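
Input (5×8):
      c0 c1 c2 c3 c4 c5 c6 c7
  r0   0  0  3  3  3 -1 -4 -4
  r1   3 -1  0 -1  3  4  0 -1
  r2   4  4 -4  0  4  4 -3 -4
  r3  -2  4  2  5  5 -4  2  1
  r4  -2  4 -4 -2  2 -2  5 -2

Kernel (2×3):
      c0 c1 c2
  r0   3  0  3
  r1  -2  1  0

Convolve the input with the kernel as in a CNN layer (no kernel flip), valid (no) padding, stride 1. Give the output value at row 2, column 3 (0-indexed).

The receptive field on the input at this output position is [0 4 4 / 5 5 -4]. Elementwise product with the kernel and sum: 0·3 + 4·3 + 5·-2 + 5·1.

7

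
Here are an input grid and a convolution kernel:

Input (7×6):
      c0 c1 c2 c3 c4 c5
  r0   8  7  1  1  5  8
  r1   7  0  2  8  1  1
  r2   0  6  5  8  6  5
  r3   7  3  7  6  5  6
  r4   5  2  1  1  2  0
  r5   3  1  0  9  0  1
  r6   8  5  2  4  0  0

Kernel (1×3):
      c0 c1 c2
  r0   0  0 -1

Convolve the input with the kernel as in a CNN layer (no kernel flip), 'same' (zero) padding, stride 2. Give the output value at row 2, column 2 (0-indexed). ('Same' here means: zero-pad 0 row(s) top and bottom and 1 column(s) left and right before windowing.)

0

The receptive field on the zero-padded input at this output position is [1 2 0]. Elementwise product with the kernel and sum: 0·-1.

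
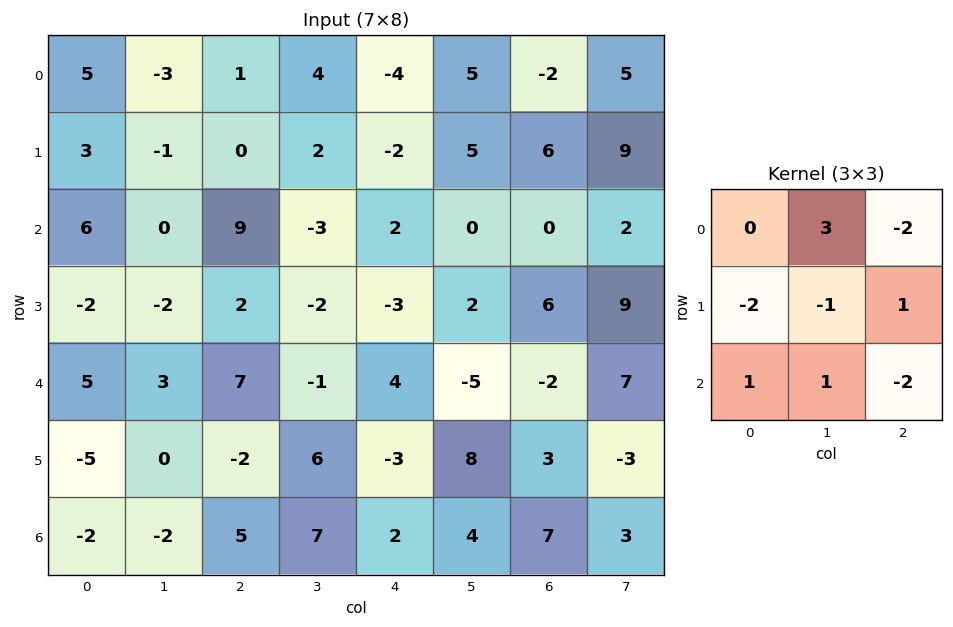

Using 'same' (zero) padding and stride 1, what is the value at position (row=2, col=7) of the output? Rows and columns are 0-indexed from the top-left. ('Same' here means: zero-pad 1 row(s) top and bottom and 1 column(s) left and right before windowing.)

The receptive field on the zero-padded input at this output position is [6 9 0 / 0 2 0 / 6 9 0]. Elementwise product with the kernel and sum: 9·3 + 0·-2 + 0·-2 + 2·-1 + 0·1 + 6·1 + 9·1 + 0·-2.

40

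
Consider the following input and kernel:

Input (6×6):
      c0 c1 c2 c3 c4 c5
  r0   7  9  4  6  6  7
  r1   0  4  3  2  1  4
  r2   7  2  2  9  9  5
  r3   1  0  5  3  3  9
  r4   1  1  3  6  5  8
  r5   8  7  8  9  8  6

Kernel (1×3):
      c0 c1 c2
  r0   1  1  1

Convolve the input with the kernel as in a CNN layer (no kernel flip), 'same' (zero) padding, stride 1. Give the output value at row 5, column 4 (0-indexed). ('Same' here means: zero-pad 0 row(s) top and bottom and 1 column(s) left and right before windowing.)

The receptive field on the zero-padded input at this output position is [9 8 6]. Elementwise product with the kernel and sum: 9·1 + 8·1 + 6·1.

23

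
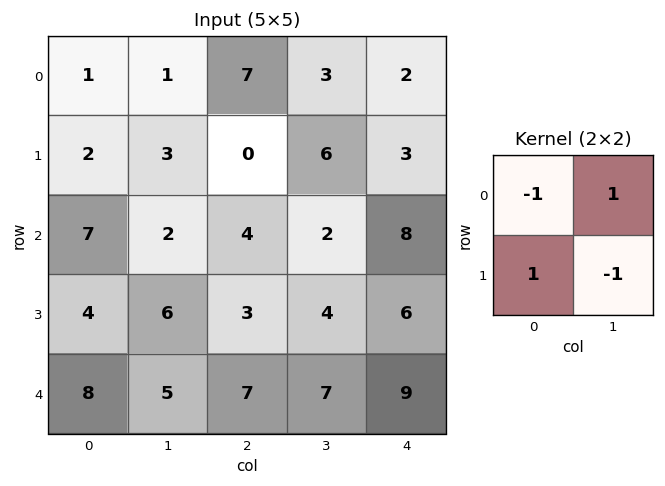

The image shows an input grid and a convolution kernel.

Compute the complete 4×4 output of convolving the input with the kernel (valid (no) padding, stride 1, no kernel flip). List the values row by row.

Output[0,0]: The receptive field on the input at this output position is [1 1 / 2 3]. Elementwise product with the kernel and sum: 1·-1 + 1·1 + 2·1 + 3·-1.

-1 9 -10 2
6 -5 8 -9
-7 5 -3 4
5 -5 1 0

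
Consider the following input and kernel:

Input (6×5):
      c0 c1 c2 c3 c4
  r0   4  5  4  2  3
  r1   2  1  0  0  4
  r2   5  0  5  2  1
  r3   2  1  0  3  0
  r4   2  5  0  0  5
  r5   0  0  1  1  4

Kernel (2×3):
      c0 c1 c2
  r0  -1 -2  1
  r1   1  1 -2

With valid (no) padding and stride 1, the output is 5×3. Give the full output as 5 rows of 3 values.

-7 -10 -13
-9 0 9
3 -13 -5
3 7 -16
-14 -6 -1

Output[0,0]: The receptive field on the input at this output position is [4 5 4 / 2 1 0]. Elementwise product with the kernel and sum: 4·-1 + 5·-2 + 4·1 + 2·1 + 1·1 + 0·-2.
Output[0,1]: The receptive field on the input at this output position is [5 4 2 / 1 0 0]. Elementwise product with the kernel and sum: 5·-1 + 4·-2 + 2·1 + 1·1 + 0·1 + 0·-2.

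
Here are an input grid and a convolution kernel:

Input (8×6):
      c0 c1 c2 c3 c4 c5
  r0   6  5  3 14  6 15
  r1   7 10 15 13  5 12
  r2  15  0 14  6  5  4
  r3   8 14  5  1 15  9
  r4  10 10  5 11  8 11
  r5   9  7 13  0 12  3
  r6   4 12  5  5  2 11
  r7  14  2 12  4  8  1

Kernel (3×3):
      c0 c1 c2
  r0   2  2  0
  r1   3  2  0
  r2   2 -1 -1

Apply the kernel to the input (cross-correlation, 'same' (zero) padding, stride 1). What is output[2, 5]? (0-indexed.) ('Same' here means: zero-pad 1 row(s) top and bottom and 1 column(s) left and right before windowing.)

78

The receptive field on the zero-padded input at this output position is [5 12 0 / 5 4 0 / 15 9 0]. Elementwise product with the kernel and sum: 5·2 + 12·2 + 5·3 + 4·2 + 15·2 + 9·-1 + 0·-1.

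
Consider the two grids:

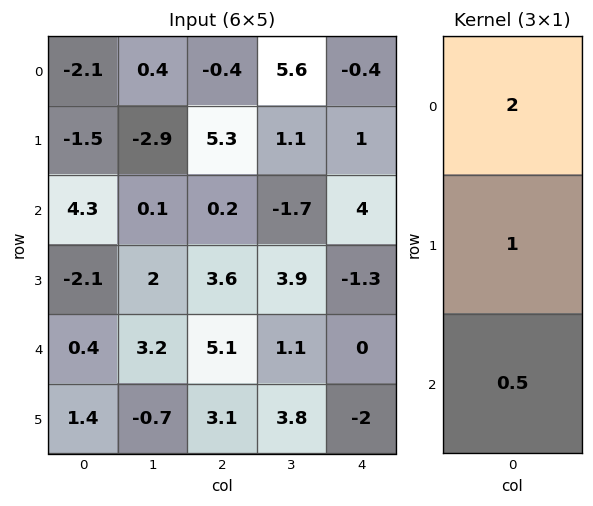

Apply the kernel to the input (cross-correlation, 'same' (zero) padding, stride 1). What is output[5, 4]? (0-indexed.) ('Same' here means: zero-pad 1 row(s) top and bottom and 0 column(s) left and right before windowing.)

-2

The receptive field on the zero-padded input at this output position is [0 / -2 / 0]. Elementwise product with the kernel and sum: 0·2 + -2·1 + 0·0.5.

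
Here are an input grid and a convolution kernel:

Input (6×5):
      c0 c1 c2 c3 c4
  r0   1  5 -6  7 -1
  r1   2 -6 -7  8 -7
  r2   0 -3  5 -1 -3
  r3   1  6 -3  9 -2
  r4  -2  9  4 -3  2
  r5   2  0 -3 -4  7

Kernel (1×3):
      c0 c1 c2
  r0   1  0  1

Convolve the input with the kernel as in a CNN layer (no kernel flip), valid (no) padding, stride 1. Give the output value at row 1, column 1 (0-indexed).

The receptive field on the input at this output position is [-6 -7 8]. Elementwise product with the kernel and sum: -6·1 + 8·1.

2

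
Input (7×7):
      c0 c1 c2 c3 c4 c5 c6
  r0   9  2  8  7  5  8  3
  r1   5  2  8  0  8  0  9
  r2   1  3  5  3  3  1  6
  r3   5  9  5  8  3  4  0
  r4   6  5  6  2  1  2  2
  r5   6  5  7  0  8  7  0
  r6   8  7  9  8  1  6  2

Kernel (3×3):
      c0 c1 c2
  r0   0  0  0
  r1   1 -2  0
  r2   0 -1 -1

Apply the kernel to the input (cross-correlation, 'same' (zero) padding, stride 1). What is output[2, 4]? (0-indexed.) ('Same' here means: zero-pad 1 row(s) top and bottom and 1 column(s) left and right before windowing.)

-10

The receptive field on the zero-padded input at this output position is [0 8 0 / 3 3 1 / 8 3 4]. Elementwise product with the kernel and sum: 3·1 + 3·-2 + 3·-1 + 4·-1.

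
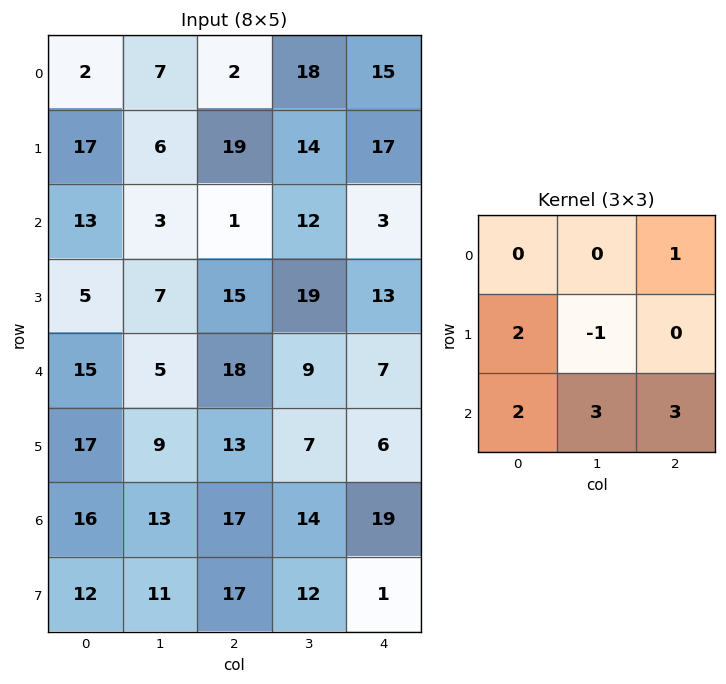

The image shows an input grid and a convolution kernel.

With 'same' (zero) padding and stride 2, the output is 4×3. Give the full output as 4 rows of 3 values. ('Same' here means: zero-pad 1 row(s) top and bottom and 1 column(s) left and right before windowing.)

Output[0,0]: The receptive field on the zero-padded input at this output position is [0 0 0 / 0 2 7 / 0 17 6]. Elementwise product with the kernel and sum: 0·1 + 0·2 + 2·-1 + 0·2 + 17·3 + 6·3.

67 123 100
29 135 98
70 89 43
62 125 36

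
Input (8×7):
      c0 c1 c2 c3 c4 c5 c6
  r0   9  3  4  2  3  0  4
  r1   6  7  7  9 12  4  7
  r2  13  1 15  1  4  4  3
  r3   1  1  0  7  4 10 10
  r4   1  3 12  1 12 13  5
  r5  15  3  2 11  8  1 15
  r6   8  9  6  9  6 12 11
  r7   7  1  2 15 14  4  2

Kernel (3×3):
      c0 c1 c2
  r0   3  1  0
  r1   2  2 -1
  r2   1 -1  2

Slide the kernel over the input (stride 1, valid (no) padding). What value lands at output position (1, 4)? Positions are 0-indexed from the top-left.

67

The receptive field on the input at this output position is [12 4 7 / 4 4 3 / 4 10 10]. Elementwise product with the kernel and sum: 12·3 + 4·1 + 4·2 + 4·2 + 3·-1 + 4·1 + 10·-1 + 10·2.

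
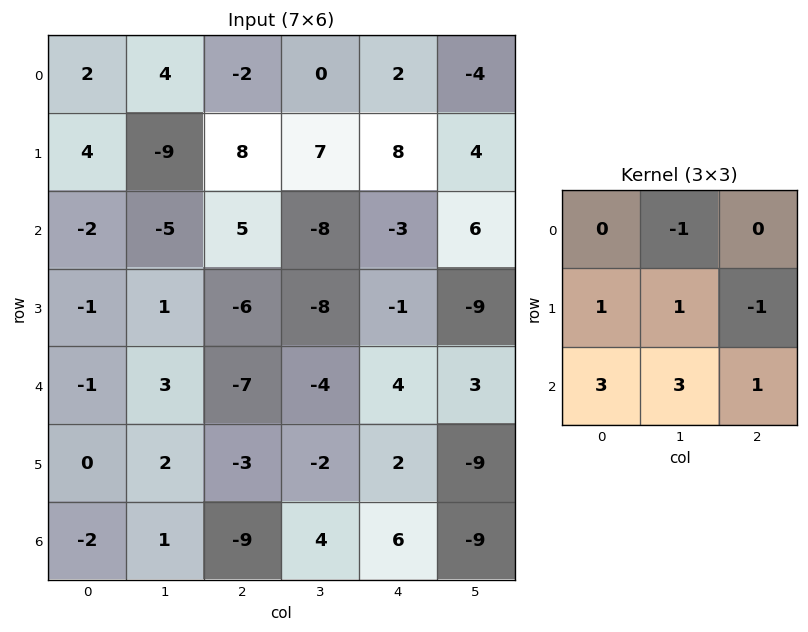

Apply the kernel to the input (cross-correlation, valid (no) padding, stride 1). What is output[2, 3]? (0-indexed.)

6

The receptive field on the input at this output position is [-8 -3 6 / -8 -1 -9 / -4 4 3]. Elementwise product with the kernel and sum: -3·-1 + -8·1 + -1·1 + -9·-1 + -4·3 + 4·3 + 3·1.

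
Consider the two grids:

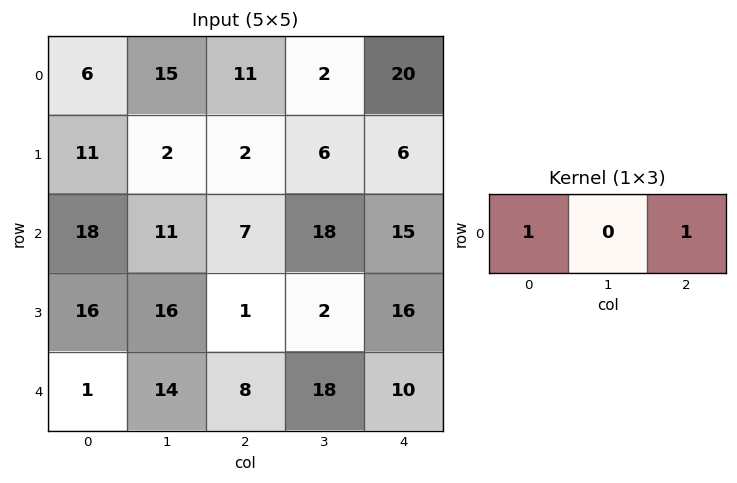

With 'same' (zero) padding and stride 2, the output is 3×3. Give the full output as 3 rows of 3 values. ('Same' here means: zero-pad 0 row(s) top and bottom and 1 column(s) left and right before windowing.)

15 17 2
11 29 18
14 32 18

Output[0,0]: The receptive field on the zero-padded input at this output position is [0 6 15]. Elementwise product with the kernel and sum: 0·1 + 15·1.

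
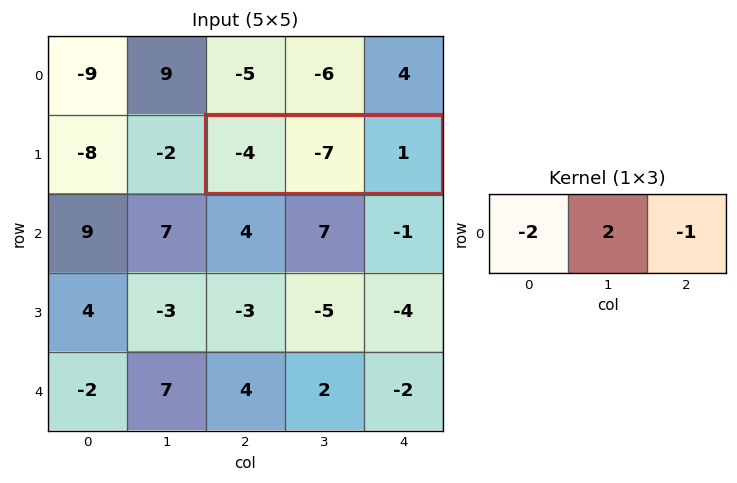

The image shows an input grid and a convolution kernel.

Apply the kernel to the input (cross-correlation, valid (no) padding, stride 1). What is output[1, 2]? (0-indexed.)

-7

The receptive field on the input at this output position is [-4 -7 1]. Elementwise product with the kernel and sum: -4·-2 + -7·2 + 1·-1.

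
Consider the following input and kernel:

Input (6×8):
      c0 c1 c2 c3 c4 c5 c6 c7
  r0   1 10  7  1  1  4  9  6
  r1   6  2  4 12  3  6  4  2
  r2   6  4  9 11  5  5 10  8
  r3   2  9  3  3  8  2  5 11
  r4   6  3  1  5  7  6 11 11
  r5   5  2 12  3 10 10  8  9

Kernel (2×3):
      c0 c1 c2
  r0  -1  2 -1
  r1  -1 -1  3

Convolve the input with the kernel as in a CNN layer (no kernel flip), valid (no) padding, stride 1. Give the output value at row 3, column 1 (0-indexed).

5

The receptive field on the input at this output position is [9 3 3 / 3 1 5]. Elementwise product with the kernel and sum: 9·-1 + 3·2 + 3·-1 + 3·-1 + 1·-1 + 5·3.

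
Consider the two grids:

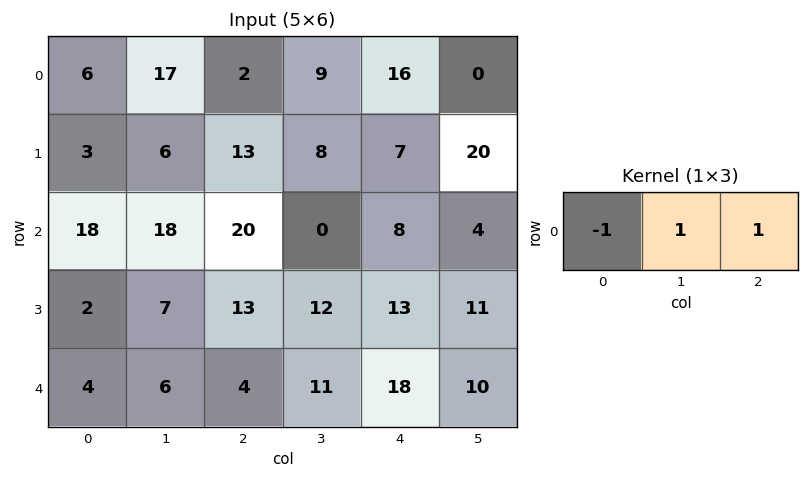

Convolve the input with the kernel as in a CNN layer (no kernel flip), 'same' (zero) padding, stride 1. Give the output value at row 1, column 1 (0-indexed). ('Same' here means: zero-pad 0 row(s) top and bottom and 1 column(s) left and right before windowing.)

16

The receptive field on the zero-padded input at this output position is [3 6 13]. Elementwise product with the kernel and sum: 3·-1 + 6·1 + 13·1.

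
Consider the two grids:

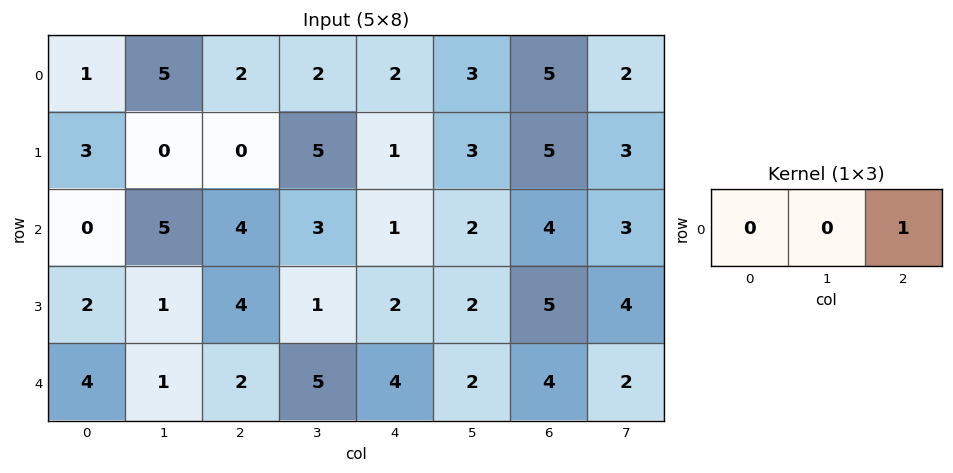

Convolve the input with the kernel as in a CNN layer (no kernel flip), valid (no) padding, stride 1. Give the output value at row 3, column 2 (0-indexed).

2

The receptive field on the input at this output position is [4 1 2]. Elementwise product with the kernel and sum: 2·1.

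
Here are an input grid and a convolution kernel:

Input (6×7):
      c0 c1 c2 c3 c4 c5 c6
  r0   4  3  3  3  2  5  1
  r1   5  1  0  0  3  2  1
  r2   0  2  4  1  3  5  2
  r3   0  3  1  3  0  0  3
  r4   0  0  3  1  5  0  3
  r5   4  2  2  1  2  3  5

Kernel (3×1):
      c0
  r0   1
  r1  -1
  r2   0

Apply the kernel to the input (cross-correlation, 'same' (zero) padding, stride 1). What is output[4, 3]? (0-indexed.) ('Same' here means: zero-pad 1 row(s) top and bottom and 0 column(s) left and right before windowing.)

2

The receptive field on the zero-padded input at this output position is [3 / 1 / 1]. Elementwise product with the kernel and sum: 3·1 + 1·-1.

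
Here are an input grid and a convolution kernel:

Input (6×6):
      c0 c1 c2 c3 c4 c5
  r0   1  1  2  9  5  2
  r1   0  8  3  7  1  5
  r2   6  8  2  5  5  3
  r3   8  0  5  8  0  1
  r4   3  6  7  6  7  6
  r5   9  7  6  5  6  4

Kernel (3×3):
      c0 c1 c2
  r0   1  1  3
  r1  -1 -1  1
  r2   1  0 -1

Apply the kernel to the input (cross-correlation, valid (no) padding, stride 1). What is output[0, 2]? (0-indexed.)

The receptive field on the input at this output position is [2 9 5 / 3 7 1 / 2 5 5]. Elementwise product with the kernel and sum: 2·1 + 9·1 + 5·3 + 3·-1 + 7·-1 + 1·1 + 2·1 + 5·-1.

14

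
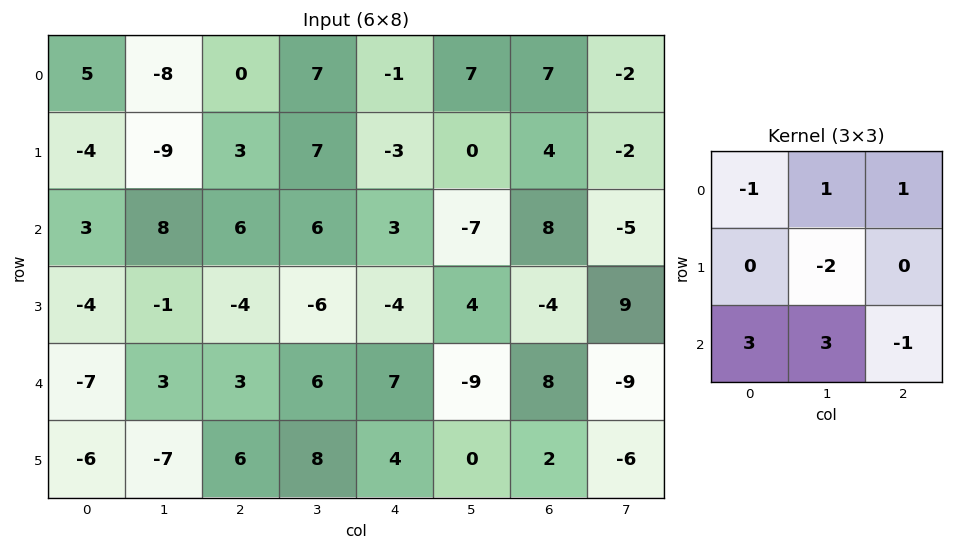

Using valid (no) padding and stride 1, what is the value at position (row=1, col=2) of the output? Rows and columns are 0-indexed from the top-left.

The receptive field on the input at this output position is [3 7 -3 / 6 6 3 / -4 -6 -4]. Elementwise product with the kernel and sum: 3·-1 + 7·1 + -3·1 + 6·-2 + -4·3 + -6·3 + -4·-1.

-37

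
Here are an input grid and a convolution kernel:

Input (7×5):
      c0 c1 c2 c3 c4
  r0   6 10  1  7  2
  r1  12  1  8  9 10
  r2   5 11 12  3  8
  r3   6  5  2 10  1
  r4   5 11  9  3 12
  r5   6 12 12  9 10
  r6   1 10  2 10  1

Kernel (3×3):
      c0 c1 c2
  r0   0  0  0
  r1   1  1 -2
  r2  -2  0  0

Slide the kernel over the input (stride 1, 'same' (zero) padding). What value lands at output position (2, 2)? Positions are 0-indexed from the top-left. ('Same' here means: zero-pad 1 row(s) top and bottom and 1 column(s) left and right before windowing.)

The receptive field on the zero-padded input at this output position is [1 8 9 / 11 12 3 / 5 2 10]. Elementwise product with the kernel and sum: 11·1 + 12·1 + 3·-2 + 5·-2.

7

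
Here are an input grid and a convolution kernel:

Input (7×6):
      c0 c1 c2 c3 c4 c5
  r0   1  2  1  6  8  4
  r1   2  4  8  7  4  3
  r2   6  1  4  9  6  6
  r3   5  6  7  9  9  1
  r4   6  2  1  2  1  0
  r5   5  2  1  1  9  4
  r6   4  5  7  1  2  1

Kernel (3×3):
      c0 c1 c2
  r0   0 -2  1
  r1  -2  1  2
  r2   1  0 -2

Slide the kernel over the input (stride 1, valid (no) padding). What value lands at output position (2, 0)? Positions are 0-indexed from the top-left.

16

The receptive field on the input at this output position is [6 1 4 / 5 6 7 / 6 2 1]. Elementwise product with the kernel and sum: 1·-2 + 4·1 + 5·-2 + 6·1 + 7·2 + 6·1 + 1·-2.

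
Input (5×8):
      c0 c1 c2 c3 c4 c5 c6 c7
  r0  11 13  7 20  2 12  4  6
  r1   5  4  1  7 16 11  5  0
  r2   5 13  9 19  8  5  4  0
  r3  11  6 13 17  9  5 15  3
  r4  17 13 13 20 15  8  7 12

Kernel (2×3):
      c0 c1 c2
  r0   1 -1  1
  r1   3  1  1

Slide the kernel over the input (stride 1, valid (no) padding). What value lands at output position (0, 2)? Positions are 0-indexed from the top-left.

15

The receptive field on the input at this output position is [7 20 2 / 1 7 16]. Elementwise product with the kernel and sum: 7·1 + 20·-1 + 2·1 + 1·3 + 7·1 + 16·1.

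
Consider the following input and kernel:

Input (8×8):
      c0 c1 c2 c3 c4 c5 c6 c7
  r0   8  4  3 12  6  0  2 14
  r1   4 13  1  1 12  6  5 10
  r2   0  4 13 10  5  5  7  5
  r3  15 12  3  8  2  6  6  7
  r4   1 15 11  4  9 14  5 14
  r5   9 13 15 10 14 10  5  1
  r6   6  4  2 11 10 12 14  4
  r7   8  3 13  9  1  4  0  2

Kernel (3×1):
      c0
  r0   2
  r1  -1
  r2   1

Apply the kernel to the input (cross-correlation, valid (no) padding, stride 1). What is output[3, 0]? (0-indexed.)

38

The receptive field on the input at this output position is [15 / 1 / 9]. Elementwise product with the kernel and sum: 15·2 + 1·-1 + 9·1.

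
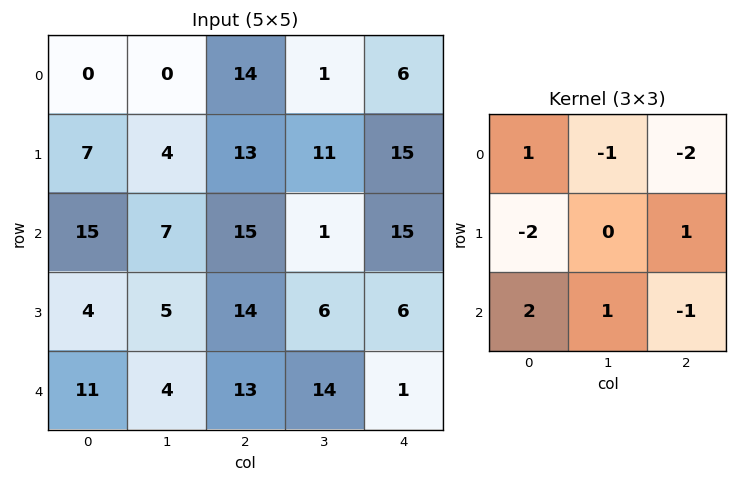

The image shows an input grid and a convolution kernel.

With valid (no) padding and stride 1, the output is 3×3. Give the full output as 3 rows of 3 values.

-7 15 6
-39 -26 -15
-3 -7 1

Output[0,0]: The receptive field on the input at this output position is [0 0 14 / 7 4 13 / 15 7 15]. Elementwise product with the kernel and sum: 0·1 + 0·-1 + 14·-2 + 7·-2 + 13·1 + 15·2 + 7·1 + 15·-1.
Output[0,1]: The receptive field on the input at this output position is [0 14 1 / 4 13 11 / 7 15 1]. Elementwise product with the kernel and sum: 0·1 + 14·-1 + 1·-2 + 4·-2 + 11·1 + 7·2 + 15·1 + 1·-1.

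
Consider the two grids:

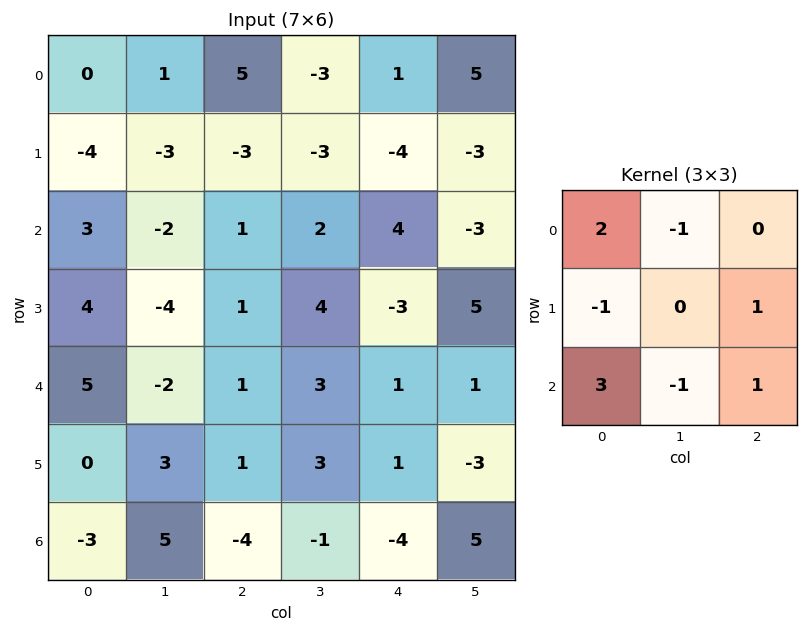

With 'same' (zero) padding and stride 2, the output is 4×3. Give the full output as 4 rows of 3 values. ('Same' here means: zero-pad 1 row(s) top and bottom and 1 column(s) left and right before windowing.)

2 -13 0
-6 -8 13
-3 7 14
5 -1 11

Output[0,0]: The receptive field on the zero-padded input at this output position is [0 0 0 / 0 0 1 / 0 -4 -3]. Elementwise product with the kernel and sum: 0·2 + 0·-1 + 0·-1 + 1·1 + 0·3 + -4·-1 + -3·1.
Output[0,1]: The receptive field on the zero-padded input at this output position is [0 0 0 / 1 5 -3 / -3 -3 -3]. Elementwise product with the kernel and sum: 0·2 + 0·-1 + 1·-1 + -3·1 + -3·3 + -3·-1 + -3·1.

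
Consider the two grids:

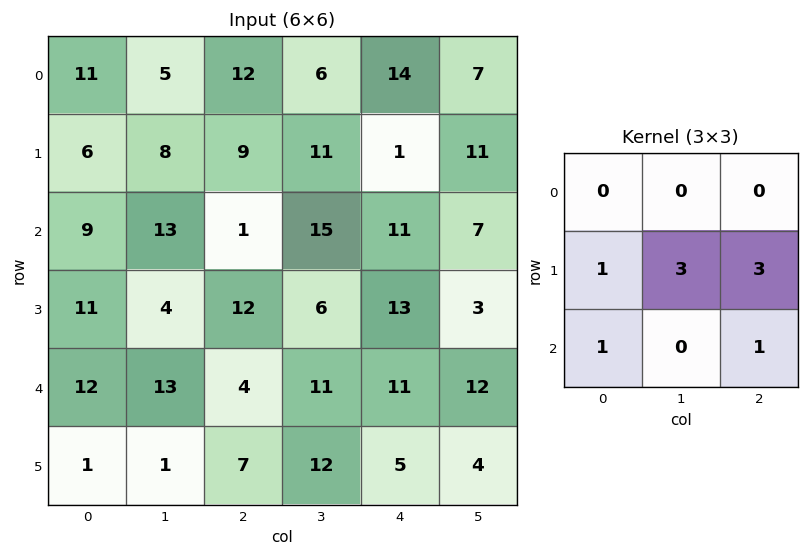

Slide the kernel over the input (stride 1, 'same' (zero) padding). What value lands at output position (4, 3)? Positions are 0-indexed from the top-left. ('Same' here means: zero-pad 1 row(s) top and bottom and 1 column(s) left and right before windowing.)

82

The receptive field on the zero-padded input at this output position is [12 6 13 / 4 11 11 / 7 12 5]. Elementwise product with the kernel and sum: 4·1 + 11·3 + 11·3 + 7·1 + 5·1.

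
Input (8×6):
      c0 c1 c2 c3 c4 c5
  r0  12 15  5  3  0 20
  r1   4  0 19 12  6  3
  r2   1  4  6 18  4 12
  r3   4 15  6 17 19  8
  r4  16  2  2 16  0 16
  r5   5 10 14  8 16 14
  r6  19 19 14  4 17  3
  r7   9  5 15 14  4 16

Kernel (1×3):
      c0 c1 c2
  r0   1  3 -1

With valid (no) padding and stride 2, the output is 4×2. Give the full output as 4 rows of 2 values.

Output[0,0]: The receptive field on the input at this output position is [12 15 5]. Elementwise product with the kernel and sum: 12·1 + 15·3 + 5·-1.

52 14
7 56
20 50
62 9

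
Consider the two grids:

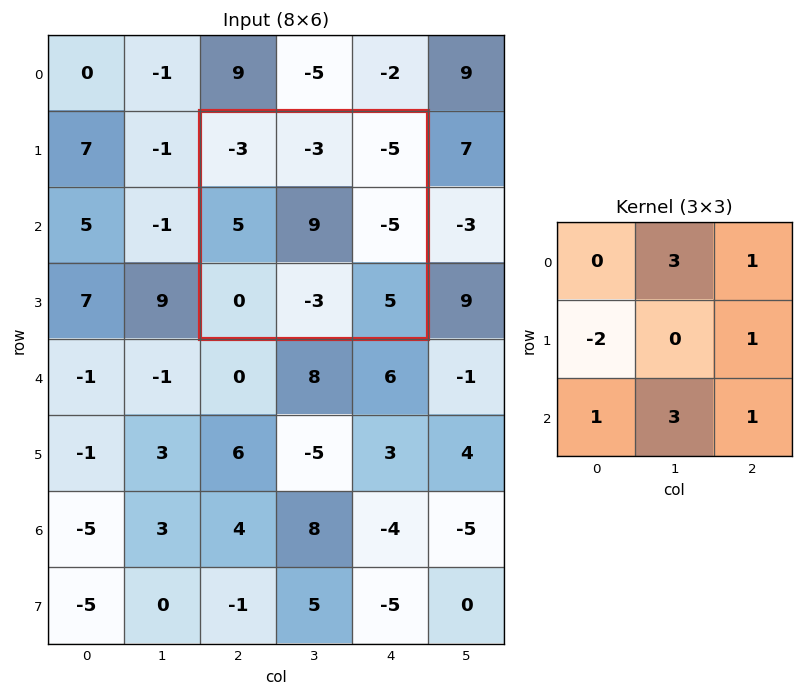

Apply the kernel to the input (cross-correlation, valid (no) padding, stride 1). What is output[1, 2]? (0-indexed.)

The receptive field on the input at this output position is [-3 -3 -5 / 5 9 -5 / 0 -3 5]. Elementwise product with the kernel and sum: -3·3 + -5·1 + 5·-2 + -5·1 + 0·1 + -3·3 + 5·1.

-33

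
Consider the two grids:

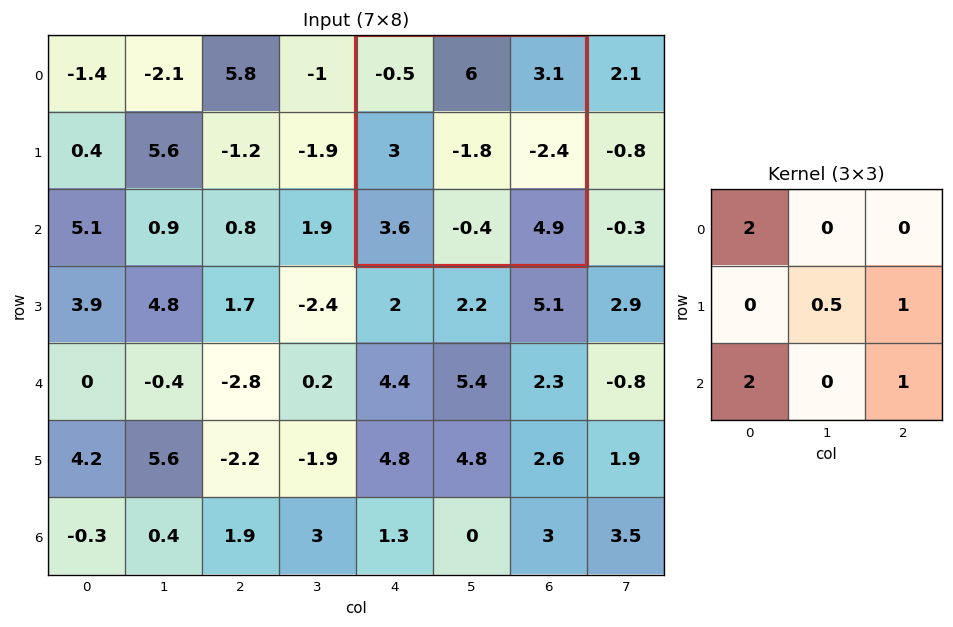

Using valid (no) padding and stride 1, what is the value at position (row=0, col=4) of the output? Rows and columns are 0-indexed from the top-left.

The receptive field on the input at this output position is [-0.5 6 3.1 / 3 -1.8 -2.4 / 3.6 -0.4 4.9]. Elementwise product with the kernel and sum: -0.5·2 + -1.8·0.5 + -2.4·1 + 3.6·2 + 4.9·1.

7.8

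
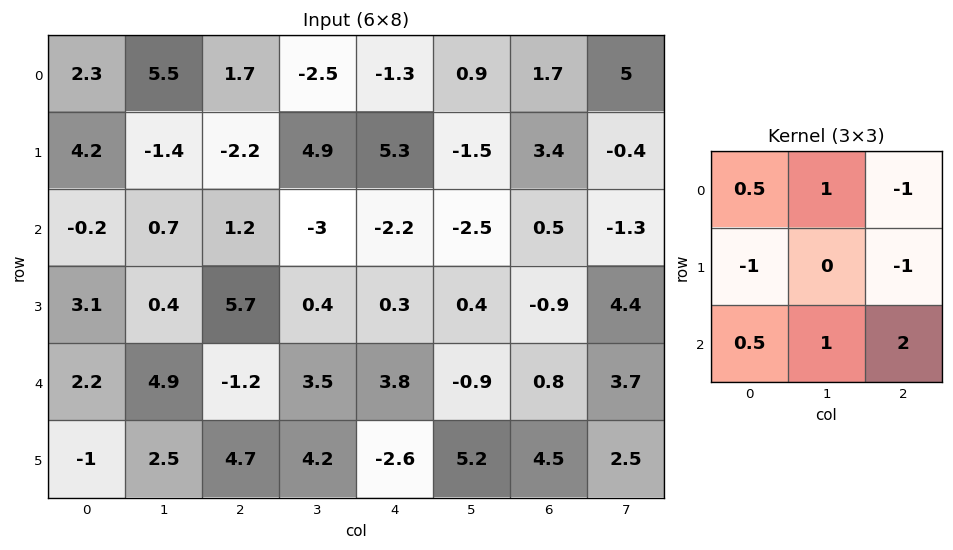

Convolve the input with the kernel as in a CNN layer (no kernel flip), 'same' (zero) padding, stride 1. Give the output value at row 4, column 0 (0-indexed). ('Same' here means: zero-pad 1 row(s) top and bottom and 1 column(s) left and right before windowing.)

The receptive field on the zero-padded input at this output position is [0 3.1 0.4 / 0 2.2 4.9 / 0 -1 2.5]. Elementwise product with the kernel and sum: 0·0.5 + 3.1·1 + 0.4·-1 + 0·-1 + 4.9·-1 + 0·0.5 + -1·1 + 2.5·2.

1.8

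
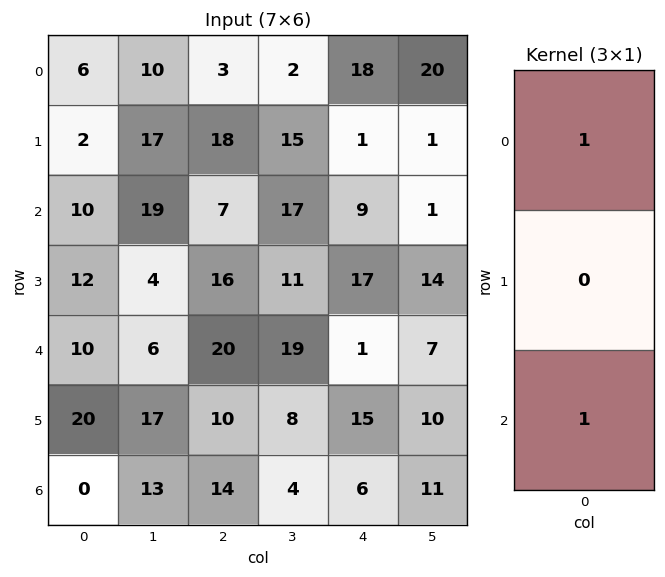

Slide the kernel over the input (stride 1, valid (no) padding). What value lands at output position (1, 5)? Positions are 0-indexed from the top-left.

15

The receptive field on the input at this output position is [1 / 1 / 14]. Elementwise product with the kernel and sum: 1·1 + 14·1.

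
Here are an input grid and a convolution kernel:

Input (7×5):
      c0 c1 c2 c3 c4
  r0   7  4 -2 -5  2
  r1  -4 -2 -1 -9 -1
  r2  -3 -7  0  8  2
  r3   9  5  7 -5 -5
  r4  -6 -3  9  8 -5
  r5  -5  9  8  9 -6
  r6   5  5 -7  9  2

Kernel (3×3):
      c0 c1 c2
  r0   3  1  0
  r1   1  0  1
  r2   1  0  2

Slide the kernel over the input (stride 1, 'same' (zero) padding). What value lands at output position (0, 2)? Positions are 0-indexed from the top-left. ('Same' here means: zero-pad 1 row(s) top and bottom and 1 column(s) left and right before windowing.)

The receptive field on the zero-padded input at this output position is [0 0 0 / 4 -2 -5 / -2 -1 -9]. Elementwise product with the kernel and sum: 0·3 + 0·1 + 4·1 + -5·1 + -2·1 + -9·2.

-21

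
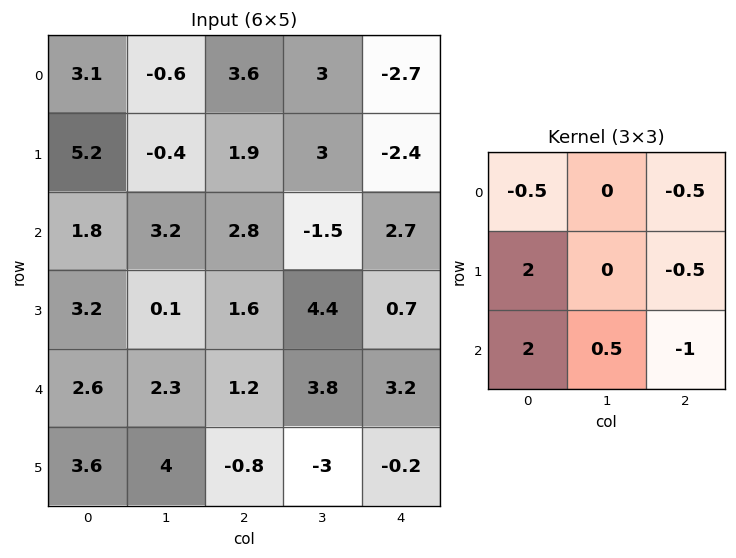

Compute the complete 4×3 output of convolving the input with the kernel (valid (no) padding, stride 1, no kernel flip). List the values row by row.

8.5 5.8 6.7
3.5 2.45 9.2
8.45 -1.45 1.2
12.2 11.05 -3.25

Output[0,0]: The receptive field on the input at this output position is [3.1 -0.6 3.6 / 5.2 -0.4 1.9 / 1.8 3.2 2.8]. Elementwise product with the kernel and sum: 3.1·-0.5 + 3.6·-0.5 + 5.2·2 + 1.9·-0.5 + 1.8·2 + 3.2·0.5 + 2.8·-1.
Output[0,1]: The receptive field on the input at this output position is [-0.6 3.6 3 / -0.4 1.9 3 / 3.2 2.8 -1.5]. Elementwise product with the kernel and sum: -0.6·-0.5 + 3·-0.5 + -0.4·2 + 3·-0.5 + 3.2·2 + 2.8·0.5 + -1.5·-1.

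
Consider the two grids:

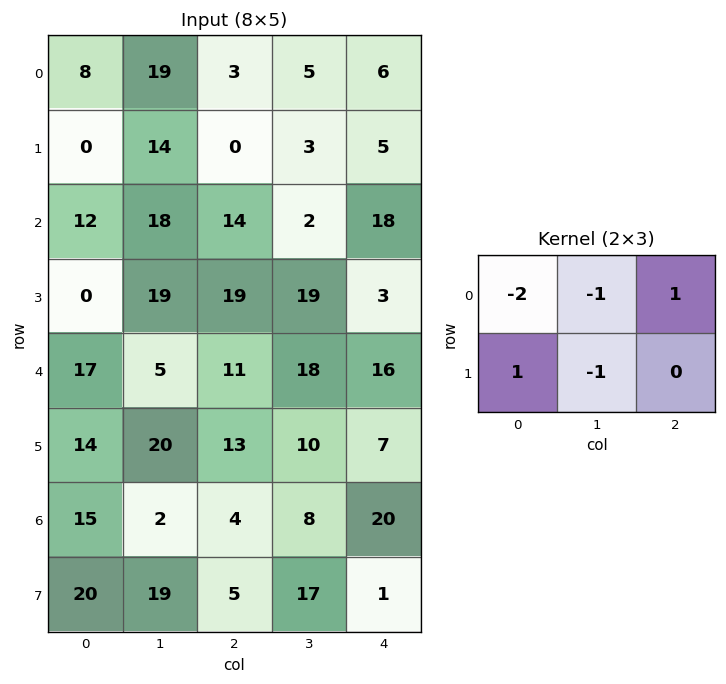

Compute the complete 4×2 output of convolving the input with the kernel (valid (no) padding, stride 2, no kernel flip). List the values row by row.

Output[0,0]: The receptive field on the input at this output position is [8 19 3 / 0 14 0]. Elementwise product with the kernel and sum: 8·-2 + 19·-1 + 3·1 + 0·1 + 14·-1.

-46 -8
-47 -12
-34 -21
-27 -8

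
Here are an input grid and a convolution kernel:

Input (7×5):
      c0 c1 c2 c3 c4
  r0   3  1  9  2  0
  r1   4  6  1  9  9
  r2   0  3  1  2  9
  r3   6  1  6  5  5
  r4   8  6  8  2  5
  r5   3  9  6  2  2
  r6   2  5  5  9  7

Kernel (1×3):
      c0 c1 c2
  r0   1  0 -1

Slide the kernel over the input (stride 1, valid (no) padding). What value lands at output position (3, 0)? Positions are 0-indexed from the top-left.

0

The receptive field on the input at this output position is [6 1 6]. Elementwise product with the kernel and sum: 6·1 + 6·-1.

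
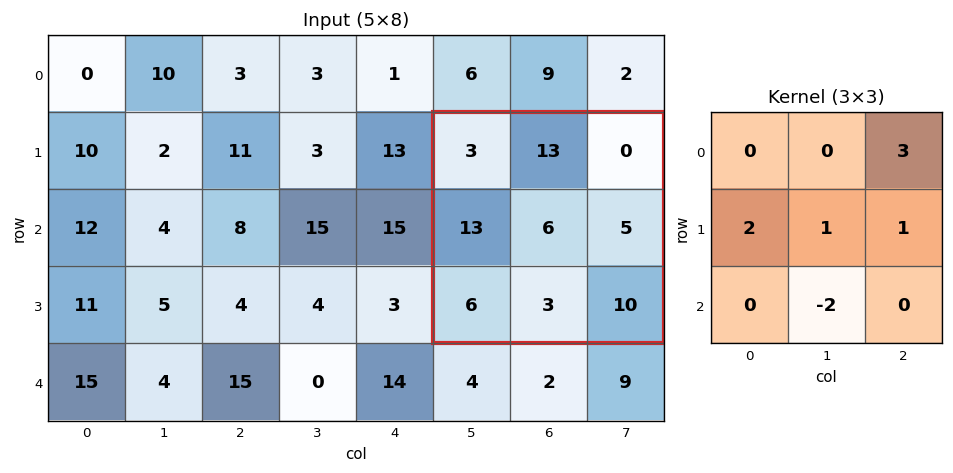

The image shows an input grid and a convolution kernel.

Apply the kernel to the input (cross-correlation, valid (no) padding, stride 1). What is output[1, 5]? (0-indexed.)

The receptive field on the input at this output position is [3 13 0 / 13 6 5 / 6 3 10]. Elementwise product with the kernel and sum: 0·3 + 13·2 + 6·1 + 5·1 + 3·-2.

31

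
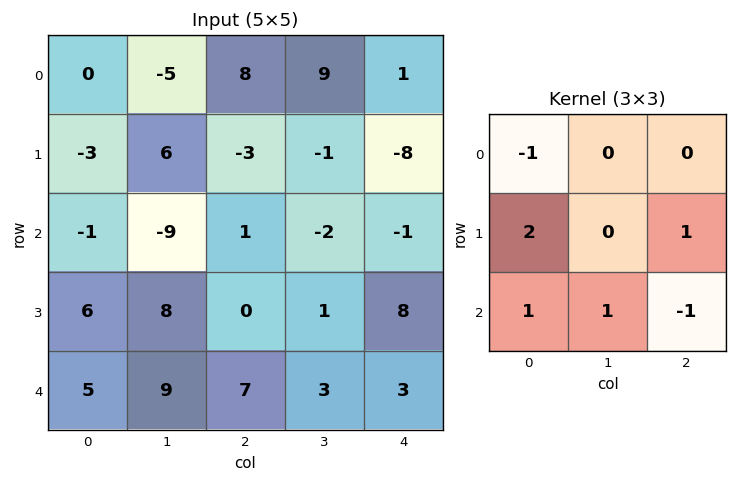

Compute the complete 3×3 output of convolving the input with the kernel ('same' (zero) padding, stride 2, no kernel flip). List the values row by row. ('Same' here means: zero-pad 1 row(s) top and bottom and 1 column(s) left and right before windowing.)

-14 3 9
-11 -19 6
9 13 5

Output[0,0]: The receptive field on the zero-padded input at this output position is [0 0 0 / 0 0 -5 / 0 -3 6]. Elementwise product with the kernel and sum: 0·-1 + 0·2 + -5·1 + 0·1 + -3·1 + 6·-1.
Output[0,1]: The receptive field on the zero-padded input at this output position is [0 0 0 / -5 8 9 / 6 -3 -1]. Elementwise product with the kernel and sum: 0·-1 + -5·2 + 9·1 + 6·1 + -3·1 + -1·-1.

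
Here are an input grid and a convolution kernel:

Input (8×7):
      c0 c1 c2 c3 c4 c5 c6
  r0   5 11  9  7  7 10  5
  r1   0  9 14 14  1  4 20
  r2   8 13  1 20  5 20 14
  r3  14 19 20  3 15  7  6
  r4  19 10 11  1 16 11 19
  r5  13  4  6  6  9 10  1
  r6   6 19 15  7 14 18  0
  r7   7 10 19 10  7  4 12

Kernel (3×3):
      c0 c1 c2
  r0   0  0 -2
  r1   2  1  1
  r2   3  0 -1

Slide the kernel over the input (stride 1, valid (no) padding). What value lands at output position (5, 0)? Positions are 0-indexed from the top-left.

36

The receptive field on the input at this output position is [13 4 6 / 6 19 15 / 7 10 19]. Elementwise product with the kernel and sum: 6·-2 + 6·2 + 19·1 + 15·1 + 7·3 + 19·-1.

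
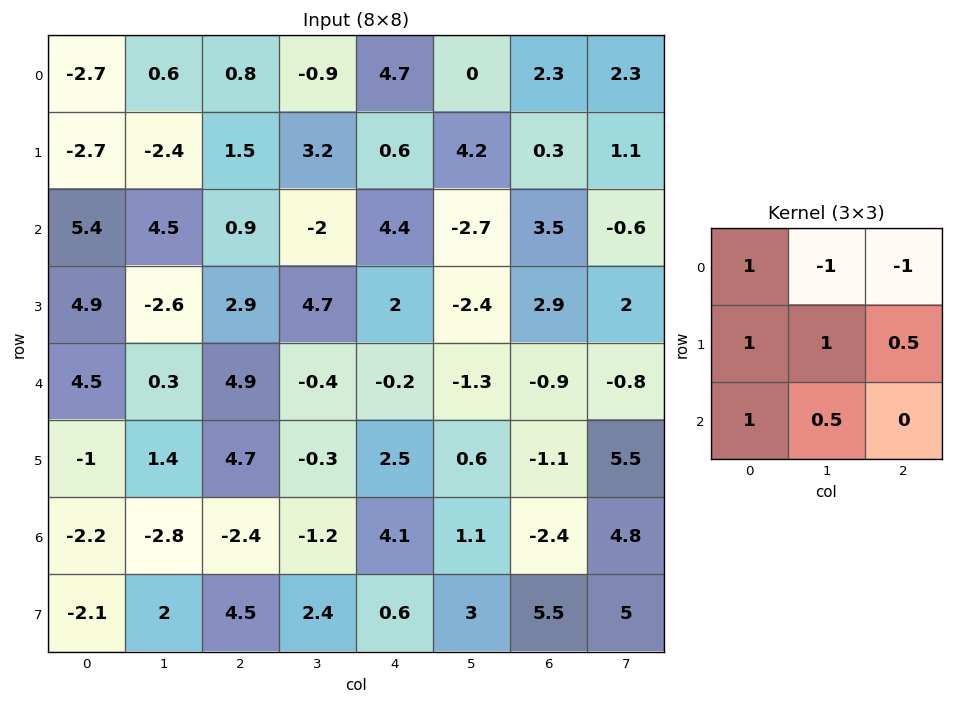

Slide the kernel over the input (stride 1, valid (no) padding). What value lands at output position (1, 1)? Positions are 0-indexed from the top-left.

The receptive field on the input at this output position is [-2.4 1.5 3.2 / 4.5 0.9 -2 / -2.6 2.9 4.7]. Elementwise product with the kernel and sum: -2.4·1 + 1.5·-1 + 3.2·-1 + 4.5·1 + 0.9·1 + -2·0.5 + -2.6·1 + 2.9·0.5.

-3.85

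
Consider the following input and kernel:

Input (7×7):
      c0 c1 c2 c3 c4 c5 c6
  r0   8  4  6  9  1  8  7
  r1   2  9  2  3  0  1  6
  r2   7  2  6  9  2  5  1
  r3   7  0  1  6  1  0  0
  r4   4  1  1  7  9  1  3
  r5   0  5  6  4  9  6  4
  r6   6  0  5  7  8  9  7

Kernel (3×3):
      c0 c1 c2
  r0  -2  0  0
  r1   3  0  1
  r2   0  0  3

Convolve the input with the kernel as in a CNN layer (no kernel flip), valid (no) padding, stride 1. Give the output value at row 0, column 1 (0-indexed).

49

The receptive field on the input at this output position is [4 6 9 / 9 2 3 / 2 6 9]. Elementwise product with the kernel and sum: 4·-2 + 9·3 + 3·1 + 9·3.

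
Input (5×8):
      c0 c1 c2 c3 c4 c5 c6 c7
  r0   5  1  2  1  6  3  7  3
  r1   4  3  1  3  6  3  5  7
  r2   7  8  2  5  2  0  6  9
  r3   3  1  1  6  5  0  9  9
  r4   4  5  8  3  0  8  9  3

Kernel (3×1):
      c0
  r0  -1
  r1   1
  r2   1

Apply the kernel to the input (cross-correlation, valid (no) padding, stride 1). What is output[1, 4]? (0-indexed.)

1

The receptive field on the input at this output position is [6 / 2 / 5]. Elementwise product with the kernel and sum: 6·-1 + 2·1 + 5·1.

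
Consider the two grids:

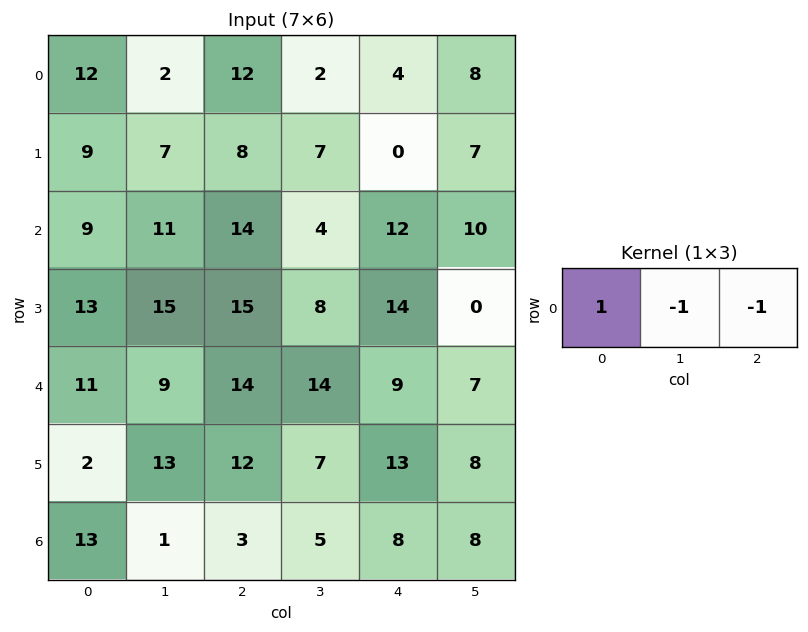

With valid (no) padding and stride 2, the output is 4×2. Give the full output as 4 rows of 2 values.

-2 6
-16 -2
-12 -9
9 -10

Output[0,0]: The receptive field on the input at this output position is [12 2 12]. Elementwise product with the kernel and sum: 12·1 + 2·-1 + 12·-1.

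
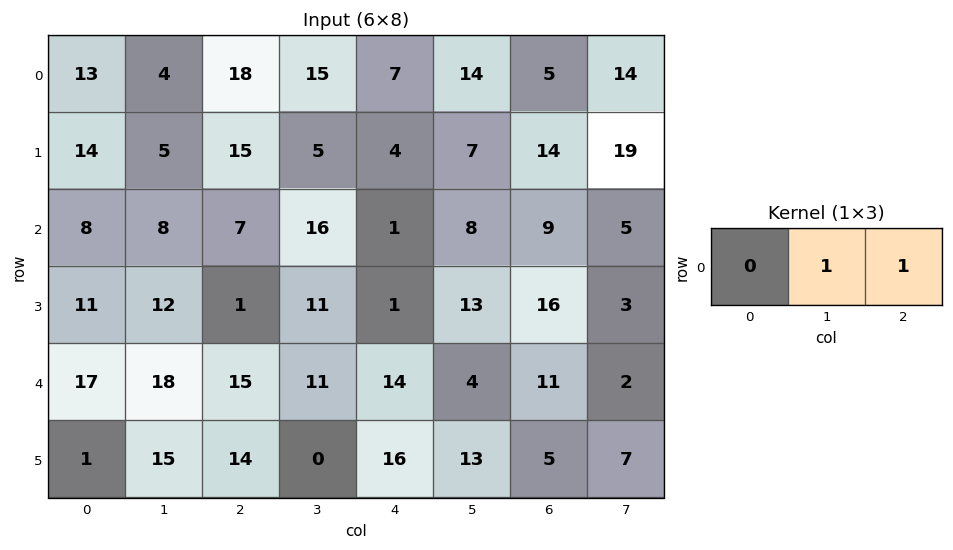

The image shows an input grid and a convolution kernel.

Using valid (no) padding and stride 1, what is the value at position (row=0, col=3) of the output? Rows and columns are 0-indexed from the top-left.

21

The receptive field on the input at this output position is [15 7 14]. Elementwise product with the kernel and sum: 7·1 + 14·1.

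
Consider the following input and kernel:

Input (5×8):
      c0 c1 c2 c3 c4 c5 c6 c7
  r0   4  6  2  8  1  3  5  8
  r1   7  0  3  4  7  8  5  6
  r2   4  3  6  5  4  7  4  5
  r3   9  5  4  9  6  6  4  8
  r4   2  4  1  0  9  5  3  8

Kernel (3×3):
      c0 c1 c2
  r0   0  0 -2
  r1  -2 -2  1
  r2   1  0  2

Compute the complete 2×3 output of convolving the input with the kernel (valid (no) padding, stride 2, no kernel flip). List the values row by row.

1 5 -23
-32 -9 -13

Output[0,0]: The receptive field on the input at this output position is [4 6 2 / 7 0 3 / 4 3 6]. Elementwise product with the kernel and sum: 2·-2 + 7·-2 + 0·-2 + 3·1 + 4·1 + 6·2.
Output[0,1]: The receptive field on the input at this output position is [2 8 1 / 3 4 7 / 6 5 4]. Elementwise product with the kernel and sum: 1·-2 + 3·-2 + 4·-2 + 7·1 + 6·1 + 4·2.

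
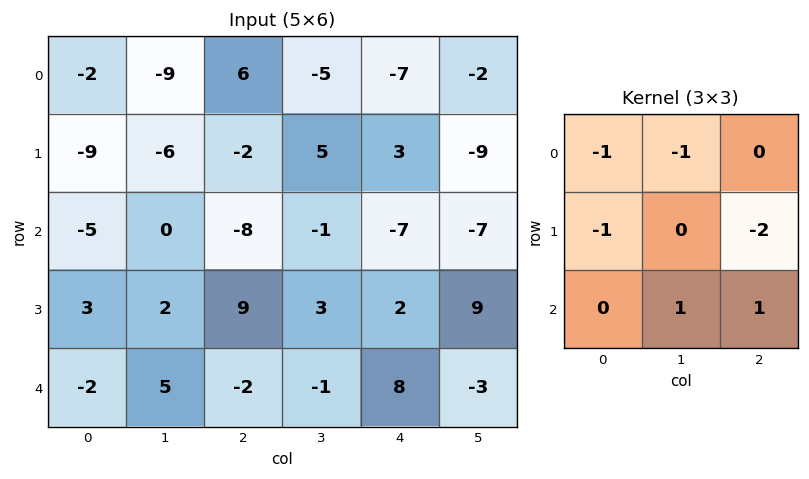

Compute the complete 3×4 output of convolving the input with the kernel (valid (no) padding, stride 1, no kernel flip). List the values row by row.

Output[0,0]: The receptive field on the input at this output position is [-2 -9 6 / -9 -6 -2 / -5 0 -8]. Elementwise product with the kernel and sum: -2·-1 + -9·-1 + -9·-1 + -2·-2 + 0·1 + -8·1.
Output[0,1]: The receptive field on the input at this output position is [-9 6 -5 / -6 -2 5 / 0 -8 -1]. Elementwise product with the kernel and sum: -9·-1 + 6·-1 + -6·-1 + 5·-2 + -8·1 + -1·1.

16 -10 -13 11
47 22 24 18
-13 -3 3 -8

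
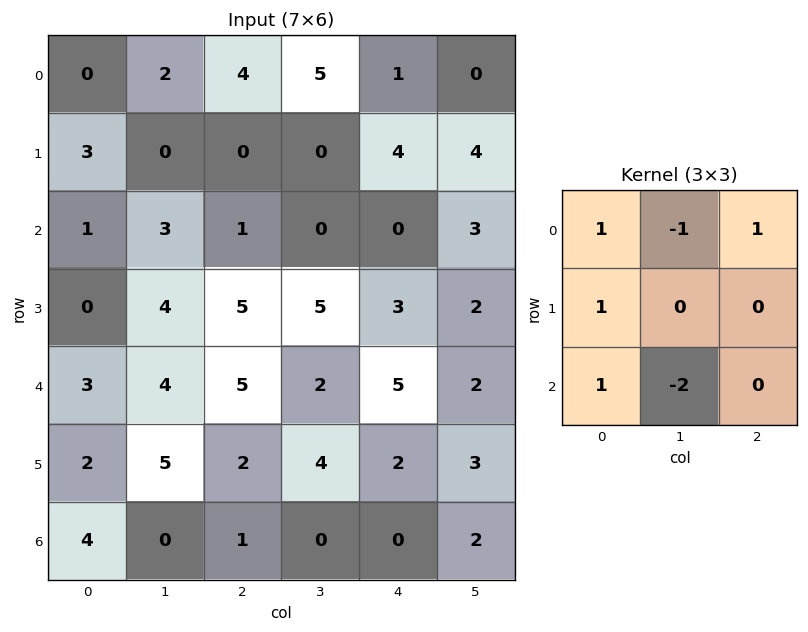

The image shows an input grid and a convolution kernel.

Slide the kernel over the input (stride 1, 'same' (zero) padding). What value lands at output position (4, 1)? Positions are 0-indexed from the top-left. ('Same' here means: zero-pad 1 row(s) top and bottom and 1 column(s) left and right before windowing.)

The receptive field on the zero-padded input at this output position is [0 4 5 / 3 4 5 / 2 5 2]. Elementwise product with the kernel and sum: 0·1 + 4·-1 + 5·1 + 3·1 + 2·1 + 5·-2.

-4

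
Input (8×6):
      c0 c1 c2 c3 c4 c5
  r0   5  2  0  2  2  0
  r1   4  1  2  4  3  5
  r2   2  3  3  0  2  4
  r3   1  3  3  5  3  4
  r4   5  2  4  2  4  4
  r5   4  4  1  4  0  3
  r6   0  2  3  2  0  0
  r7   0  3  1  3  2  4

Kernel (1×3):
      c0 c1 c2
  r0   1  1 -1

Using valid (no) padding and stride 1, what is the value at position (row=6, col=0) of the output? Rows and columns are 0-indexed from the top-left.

-1

The receptive field on the input at this output position is [0 2 3]. Elementwise product with the kernel and sum: 0·1 + 2·1 + 3·-1.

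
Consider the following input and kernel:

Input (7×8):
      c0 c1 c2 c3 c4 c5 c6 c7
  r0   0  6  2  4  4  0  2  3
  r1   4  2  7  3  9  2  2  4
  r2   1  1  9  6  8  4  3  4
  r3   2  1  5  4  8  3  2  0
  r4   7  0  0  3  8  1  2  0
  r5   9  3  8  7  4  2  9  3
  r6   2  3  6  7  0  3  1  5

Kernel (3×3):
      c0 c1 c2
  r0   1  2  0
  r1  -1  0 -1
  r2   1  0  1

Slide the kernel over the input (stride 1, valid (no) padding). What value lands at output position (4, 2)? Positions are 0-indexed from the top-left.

The receptive field on the input at this output position is [0 3 8 / 8 7 4 / 6 7 0]. Elementwise product with the kernel and sum: 0·1 + 3·2 + 8·-1 + 4·-1 + 6·1 + 0·1.

0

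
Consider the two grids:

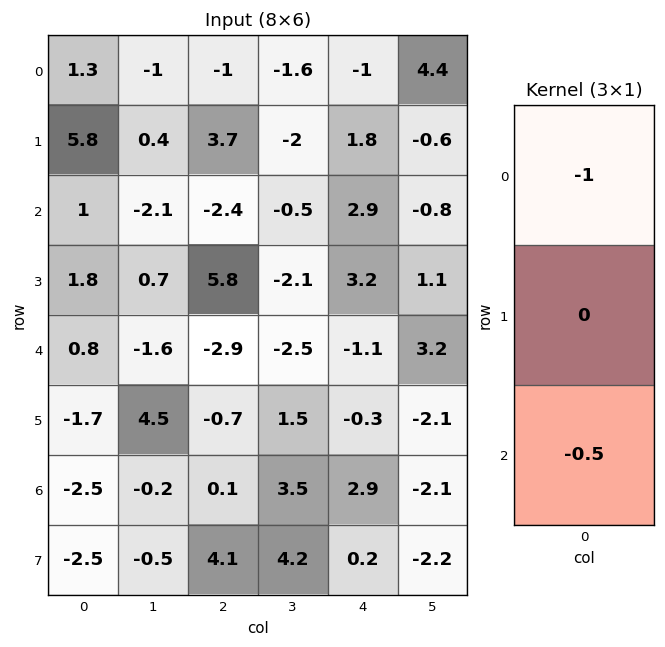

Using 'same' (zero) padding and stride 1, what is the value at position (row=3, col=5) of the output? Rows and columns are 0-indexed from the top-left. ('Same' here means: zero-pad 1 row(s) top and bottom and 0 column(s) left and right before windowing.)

The receptive field on the zero-padded input at this output position is [-0.8 / 1.1 / 3.2]. Elementwise product with the kernel and sum: -0.8·-1 + 3.2·-0.5.

-0.8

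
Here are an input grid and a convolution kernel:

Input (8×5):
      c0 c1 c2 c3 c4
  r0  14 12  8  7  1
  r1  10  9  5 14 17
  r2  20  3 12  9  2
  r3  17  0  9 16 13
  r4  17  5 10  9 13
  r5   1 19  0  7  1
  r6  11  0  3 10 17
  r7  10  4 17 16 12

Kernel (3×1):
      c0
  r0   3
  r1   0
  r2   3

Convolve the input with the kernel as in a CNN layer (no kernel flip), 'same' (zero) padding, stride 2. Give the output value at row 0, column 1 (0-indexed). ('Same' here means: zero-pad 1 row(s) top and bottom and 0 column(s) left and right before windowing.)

The receptive field on the zero-padded input at this output position is [0 / 8 / 5]. Elementwise product with the kernel and sum: 0·3 + 5·3.

15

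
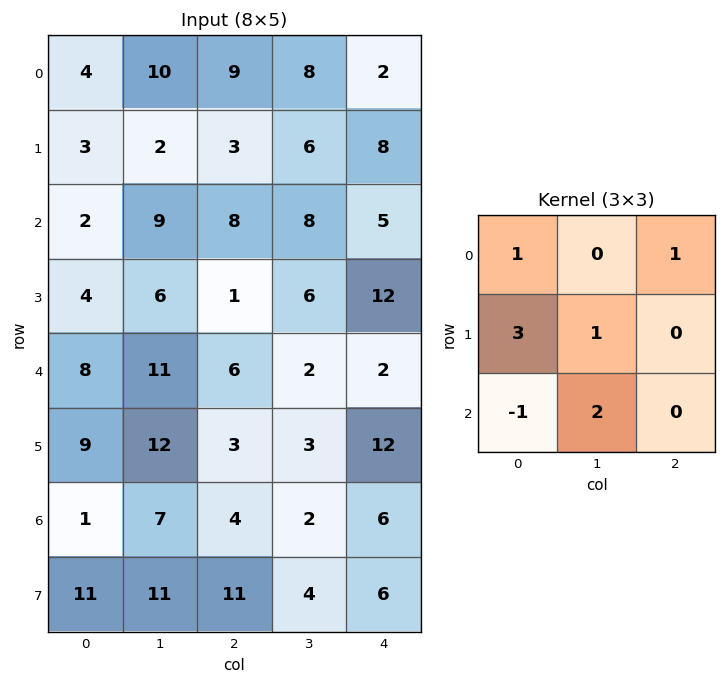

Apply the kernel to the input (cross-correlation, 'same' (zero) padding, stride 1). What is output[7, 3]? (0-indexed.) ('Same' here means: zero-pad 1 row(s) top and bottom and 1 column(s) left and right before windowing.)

47

The receptive field on the zero-padded input at this output position is [4 2 6 / 11 4 6 / 0 0 0]. Elementwise product with the kernel and sum: 4·1 + 6·1 + 11·3 + 4·1 + 0·-1 + 0·2.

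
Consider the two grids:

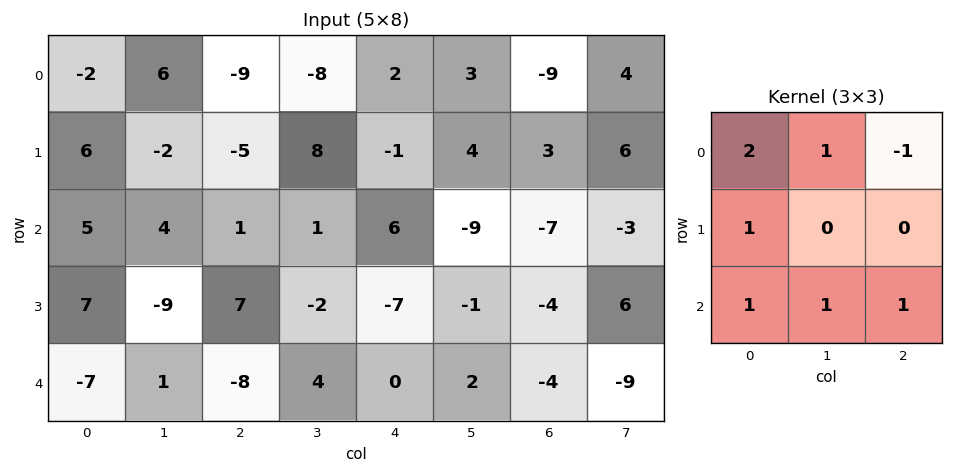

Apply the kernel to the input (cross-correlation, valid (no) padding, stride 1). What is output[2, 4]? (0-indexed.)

1

The receptive field on the input at this output position is [6 -9 -7 / -7 -1 -4 / 0 2 -4]. Elementwise product with the kernel and sum: 6·2 + -9·1 + -7·-1 + -7·1 + 0·1 + 2·1 + -4·1.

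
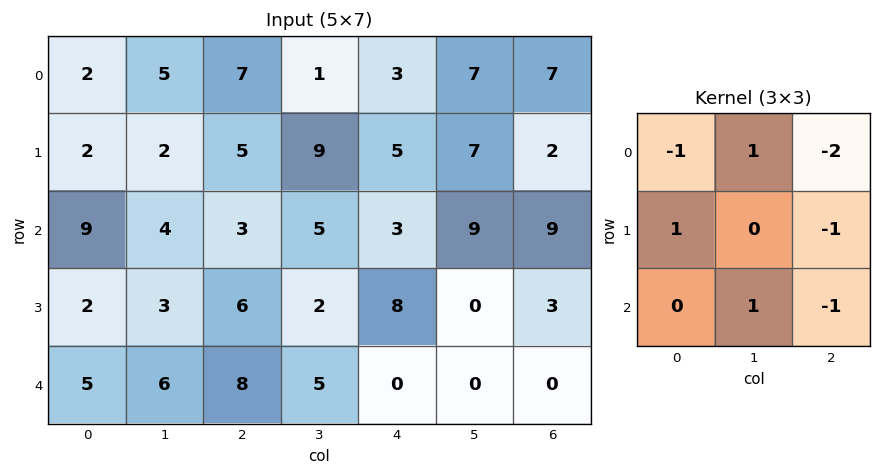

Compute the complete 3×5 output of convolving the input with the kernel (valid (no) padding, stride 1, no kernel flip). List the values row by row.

-13 -9 -10 -16 -7
-7 -12 -12 -14 -11
-17 -7 -1 -18 -7

Output[0,0]: The receptive field on the input at this output position is [2 5 7 / 2 2 5 / 9 4 3]. Elementwise product with the kernel and sum: 2·-1 + 5·1 + 7·-2 + 2·1 + 5·-1 + 4·1 + 3·-1.
Output[0,1]: The receptive field on the input at this output position is [5 7 1 / 2 5 9 / 4 3 5]. Elementwise product with the kernel and sum: 5·-1 + 7·1 + 1·-2 + 2·1 + 9·-1 + 3·1 + 5·-1.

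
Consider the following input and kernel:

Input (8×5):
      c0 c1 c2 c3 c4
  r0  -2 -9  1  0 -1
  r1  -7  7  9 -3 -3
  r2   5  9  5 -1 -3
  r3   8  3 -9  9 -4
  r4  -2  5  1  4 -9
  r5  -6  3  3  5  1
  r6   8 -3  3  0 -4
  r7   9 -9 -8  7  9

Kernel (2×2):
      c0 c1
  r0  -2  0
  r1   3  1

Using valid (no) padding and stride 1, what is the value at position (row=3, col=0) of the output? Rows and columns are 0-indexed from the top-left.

-17

The receptive field on the input at this output position is [8 3 / -2 5]. Elementwise product with the kernel and sum: 8·-2 + -2·3 + 5·1.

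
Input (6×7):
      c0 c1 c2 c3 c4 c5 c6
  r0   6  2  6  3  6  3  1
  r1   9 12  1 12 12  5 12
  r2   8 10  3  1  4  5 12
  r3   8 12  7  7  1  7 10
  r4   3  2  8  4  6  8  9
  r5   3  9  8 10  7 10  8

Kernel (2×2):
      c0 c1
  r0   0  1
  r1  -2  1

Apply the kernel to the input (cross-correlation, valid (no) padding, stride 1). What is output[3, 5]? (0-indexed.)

The receptive field on the input at this output position is [7 10 / 8 9]. Elementwise product with the kernel and sum: 10·1 + 8·-2 + 9·1.

3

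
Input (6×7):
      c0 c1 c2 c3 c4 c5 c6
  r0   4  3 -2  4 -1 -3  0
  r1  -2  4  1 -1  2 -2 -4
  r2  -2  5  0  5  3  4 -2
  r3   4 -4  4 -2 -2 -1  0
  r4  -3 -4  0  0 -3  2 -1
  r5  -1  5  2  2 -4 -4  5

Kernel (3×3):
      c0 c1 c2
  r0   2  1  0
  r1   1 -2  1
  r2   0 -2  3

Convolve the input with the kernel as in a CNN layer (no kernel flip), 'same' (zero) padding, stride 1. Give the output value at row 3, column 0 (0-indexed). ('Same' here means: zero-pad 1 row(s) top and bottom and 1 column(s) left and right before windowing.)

The receptive field on the zero-padded input at this output position is [0 -2 5 / 0 4 -4 / 0 -3 -4]. Elementwise product with the kernel and sum: 0·2 + -2·1 + 0·1 + 4·-2 + -4·1 + -3·-2 + -4·3.

-20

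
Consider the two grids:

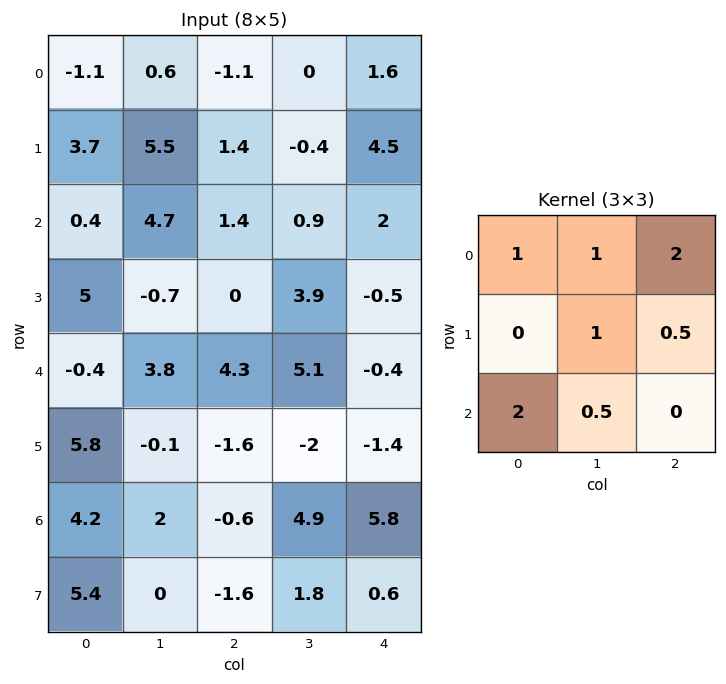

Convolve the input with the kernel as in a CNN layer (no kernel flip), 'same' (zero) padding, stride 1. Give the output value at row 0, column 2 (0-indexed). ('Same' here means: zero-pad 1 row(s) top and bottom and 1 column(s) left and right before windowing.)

10.6

The receptive field on the zero-padded input at this output position is [0 0 0 / 0.6 -1.1 0 / 5.5 1.4 -0.4]. Elementwise product with the kernel and sum: 0·1 + 0·1 + 0·2 + -1.1·1 + 0·0.5 + 5.5·2 + 1.4·0.5.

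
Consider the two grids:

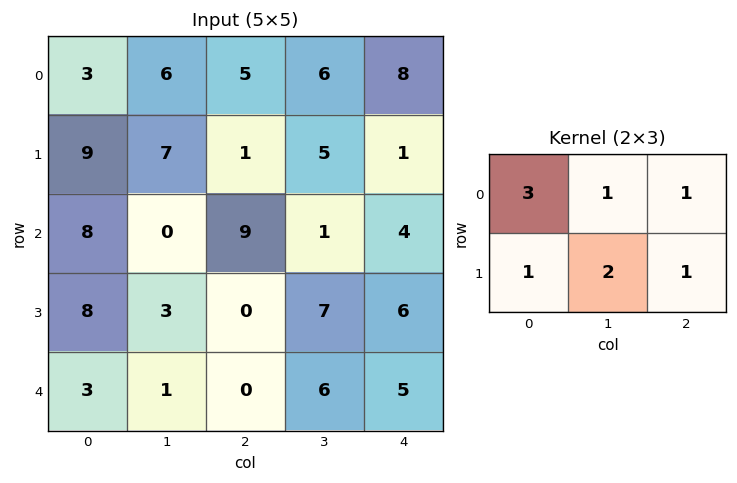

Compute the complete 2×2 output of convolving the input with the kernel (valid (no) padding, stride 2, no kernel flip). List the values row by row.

44 41
47 52

Output[0,0]: The receptive field on the input at this output position is [3 6 5 / 9 7 1]. Elementwise product with the kernel and sum: 3·3 + 6·1 + 5·1 + 9·1 + 7·2 + 1·1.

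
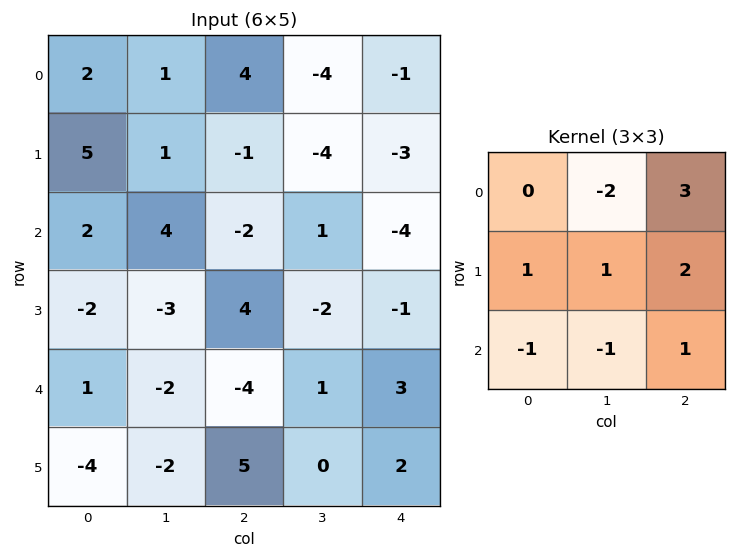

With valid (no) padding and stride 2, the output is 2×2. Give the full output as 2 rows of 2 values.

Output[0,0]: The receptive field on the input at this output position is [2 1 4 / 5 1 -1 / 2 4 -2]. Elementwise product with the kernel and sum: 1·-2 + 4·3 + 5·1 + 1·1 + -1·2 + 2·-1 + 4·-1 + -2·1.
Output[0,1]: The receptive field on the input at this output position is [4 -4 -1 / -1 -4 -3 / -2 1 -4]. Elementwise product with the kernel and sum: -4·-2 + -1·3 + -1·1 + -4·1 + -3·2 + -2·-1 + 1·-1 + -4·1.

6 -9
-14 -8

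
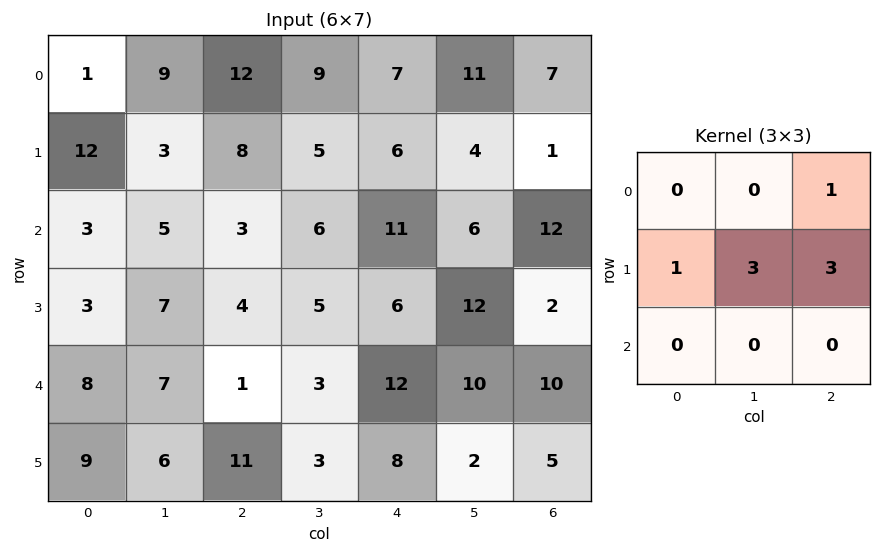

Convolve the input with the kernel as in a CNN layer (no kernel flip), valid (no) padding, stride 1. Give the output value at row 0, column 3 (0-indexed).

The receptive field on the input at this output position is [9 7 11 / 5 6 4 / 6 11 6]. Elementwise product with the kernel and sum: 11·1 + 5·1 + 6·3 + 4·3.

46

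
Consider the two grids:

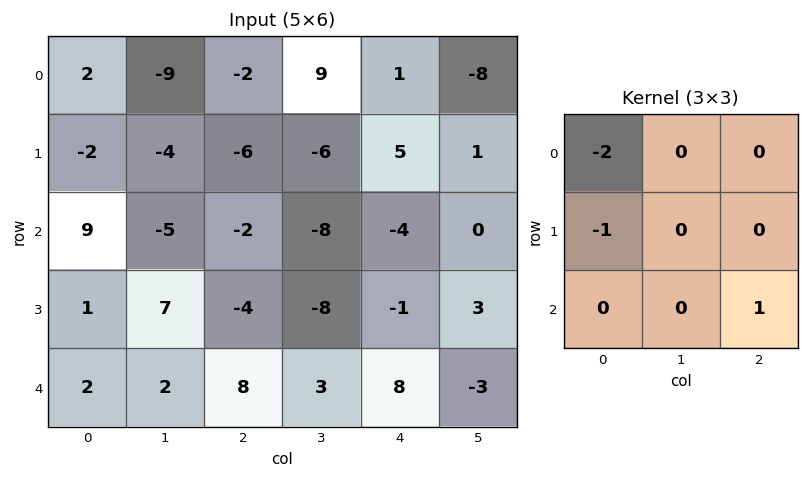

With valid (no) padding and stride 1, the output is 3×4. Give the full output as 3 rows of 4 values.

-4 14 6 -12
-9 5 13 23
-11 6 16 21

Output[0,0]: The receptive field on the input at this output position is [2 -9 -2 / -2 -4 -6 / 9 -5 -2]. Elementwise product with the kernel and sum: 2·-2 + -2·-1 + -2·1.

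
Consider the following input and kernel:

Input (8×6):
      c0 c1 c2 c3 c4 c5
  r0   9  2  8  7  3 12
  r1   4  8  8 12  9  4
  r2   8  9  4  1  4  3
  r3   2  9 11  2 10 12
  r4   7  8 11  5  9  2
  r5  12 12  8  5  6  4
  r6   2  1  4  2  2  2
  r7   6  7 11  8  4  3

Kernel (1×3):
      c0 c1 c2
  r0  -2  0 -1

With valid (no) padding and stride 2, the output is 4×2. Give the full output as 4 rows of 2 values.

-26 -19
-20 -12
-25 -31
-8 -10

Output[0,0]: The receptive field on the input at this output position is [9 2 8]. Elementwise product with the kernel and sum: 9·-2 + 8·-1.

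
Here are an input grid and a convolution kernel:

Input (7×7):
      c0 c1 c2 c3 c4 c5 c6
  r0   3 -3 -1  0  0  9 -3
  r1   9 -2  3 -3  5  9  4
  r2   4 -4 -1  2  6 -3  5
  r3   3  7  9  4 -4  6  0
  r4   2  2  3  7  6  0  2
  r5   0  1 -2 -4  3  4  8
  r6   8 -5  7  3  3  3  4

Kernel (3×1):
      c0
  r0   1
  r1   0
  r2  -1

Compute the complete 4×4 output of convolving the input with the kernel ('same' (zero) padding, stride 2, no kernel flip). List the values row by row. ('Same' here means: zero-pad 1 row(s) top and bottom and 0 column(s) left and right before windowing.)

-9 -3 -5 -4
6 -6 9 4
3 11 -7 -8
0 -2 3 8

Output[0,0]: The receptive field on the zero-padded input at this output position is [0 / 3 / 9]. Elementwise product with the kernel and sum: 0·1 + 9·-1.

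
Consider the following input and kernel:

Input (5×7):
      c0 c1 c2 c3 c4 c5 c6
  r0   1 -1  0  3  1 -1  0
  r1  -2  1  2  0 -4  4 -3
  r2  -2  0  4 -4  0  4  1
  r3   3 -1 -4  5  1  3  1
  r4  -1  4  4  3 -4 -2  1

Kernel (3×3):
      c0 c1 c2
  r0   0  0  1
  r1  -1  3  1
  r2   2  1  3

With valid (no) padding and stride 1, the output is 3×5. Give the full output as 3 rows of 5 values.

15 0 -1 -5 20
1 17 -20 32 18
8 11 19 1 3

Output[0,0]: The receptive field on the input at this output position is [1 -1 0 / -2 1 2 / -2 0 4]. Elementwise product with the kernel and sum: 0·1 + -2·-1 + 1·3 + 2·1 + -2·2 + 0·1 + 4·3.
Output[0,1]: The receptive field on the input at this output position is [-1 0 3 / 1 2 0 / 0 4 -4]. Elementwise product with the kernel and sum: 3·1 + 1·-1 + 2·3 + 0·1 + 0·2 + 4·1 + -4·3.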